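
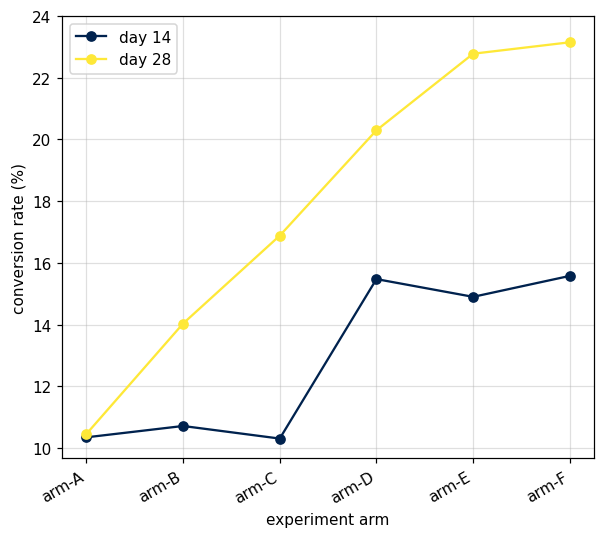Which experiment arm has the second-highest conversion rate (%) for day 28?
arm-E

Top 3 for day 28: arm-F ≈ 24, arm-E ≈ 22, arm-D ≈ 20.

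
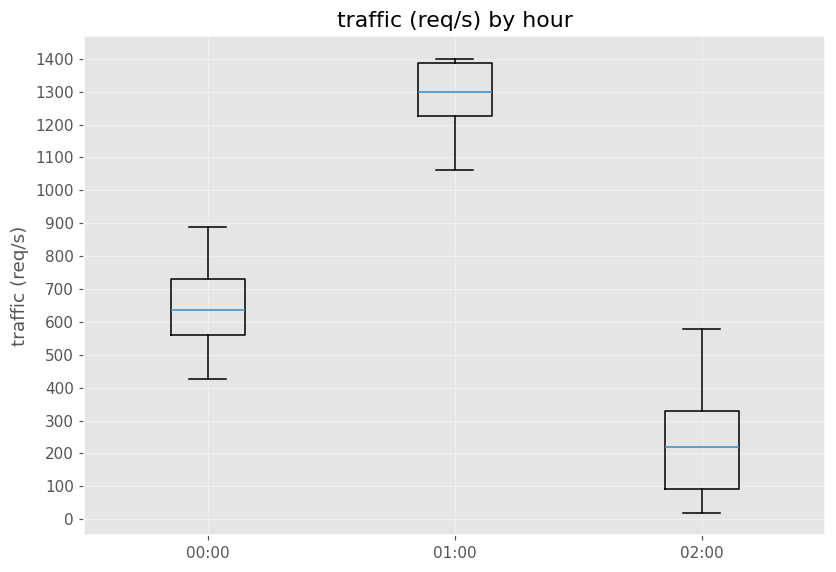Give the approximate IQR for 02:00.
≈ 200

Q3 ≈ 300, Q1 ≈ 100; IQR ≈ 200.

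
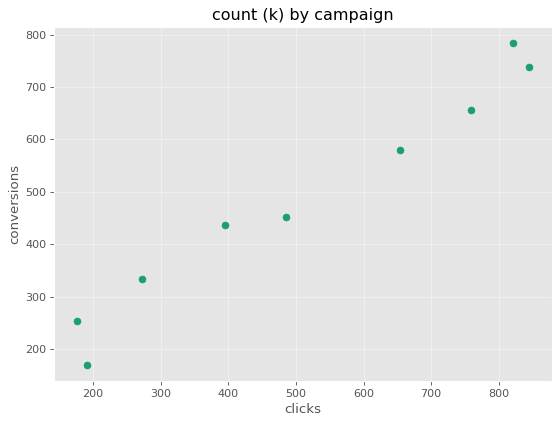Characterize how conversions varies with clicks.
positive, strong

Points are positively correlated; strong (|r| ≈ 1.0).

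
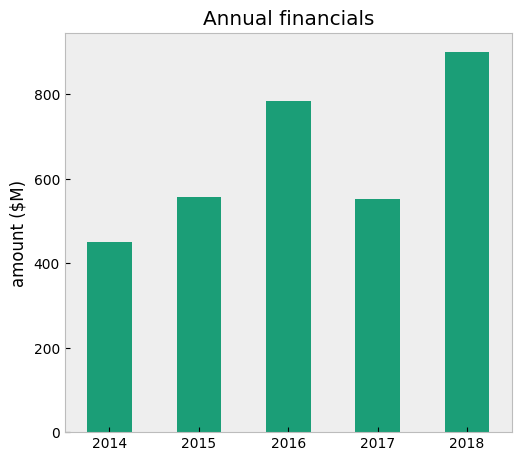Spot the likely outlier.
2018 ≈ 900; the rest sit between ≈ 500 and ≈ 800.

2018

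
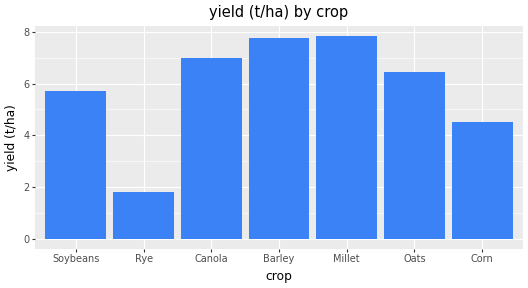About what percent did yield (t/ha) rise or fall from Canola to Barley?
Canola ≈ 7, Barley ≈ 8; (8 − 7) / 7 ≈ +14.3%.

≈ +14.3%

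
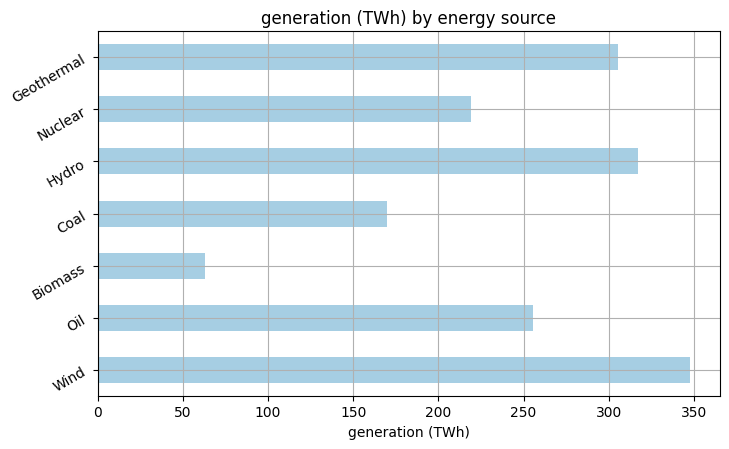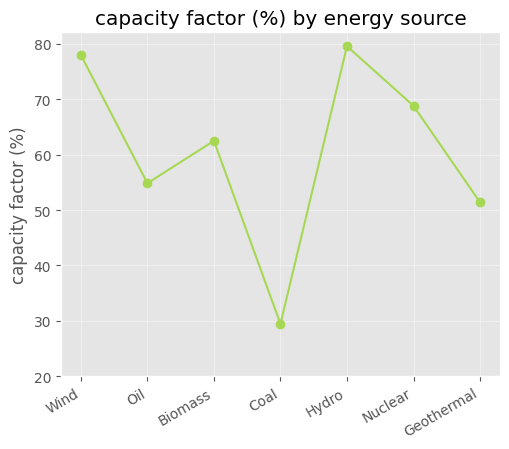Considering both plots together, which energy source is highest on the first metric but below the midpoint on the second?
Geothermal

Chart 2 median capacity factor (%) ≈ 60; below-median energy sources: Oil, Coal, Geothermal. Among those, Geothermal has the highest generation (TWh) (≈ 300).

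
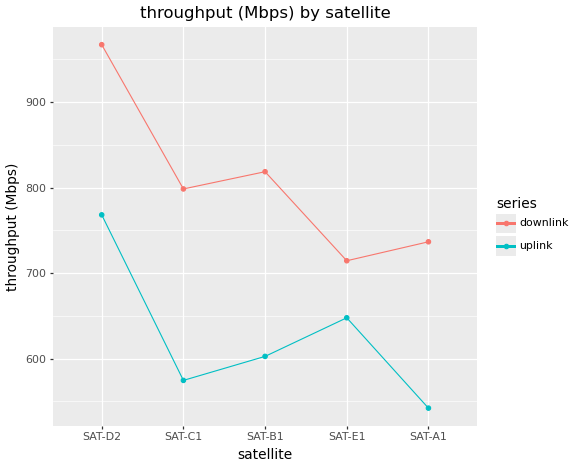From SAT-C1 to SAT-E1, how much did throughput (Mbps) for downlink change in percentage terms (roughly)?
≈ -12.5%

SAT-C1 ≈ 800, SAT-E1 ≈ 700; (700 − 800) / 800 ≈ -12.5%.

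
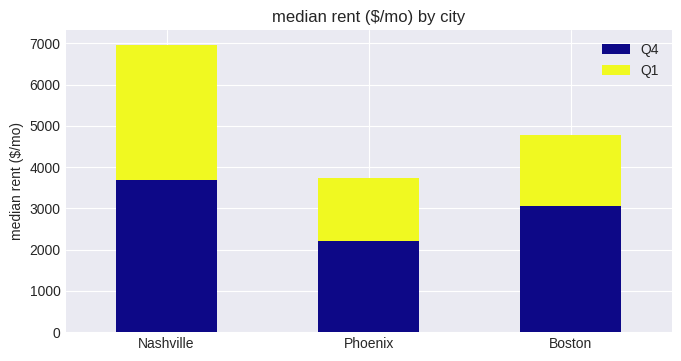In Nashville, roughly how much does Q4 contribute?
Q4 top ≈ 4000, bottom ≈ 0; segment ≈ 4000.

≈ 4000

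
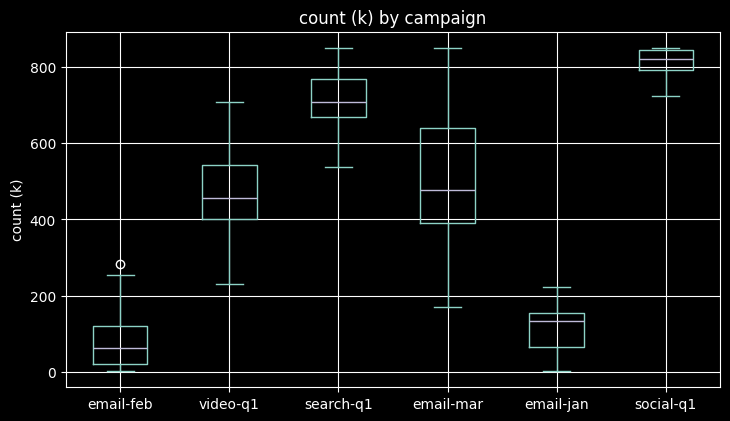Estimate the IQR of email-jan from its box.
≈ 100

Q3 ≈ 200, Q1 ≈ 100; IQR ≈ 100.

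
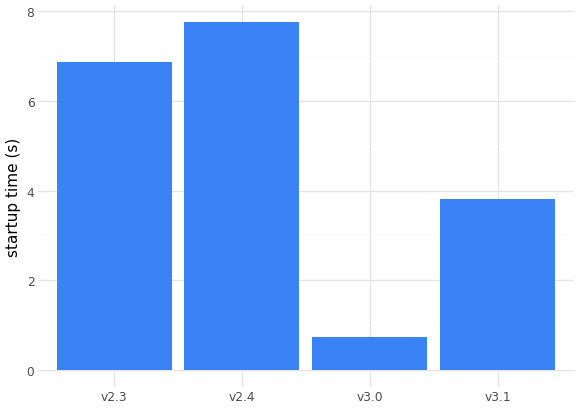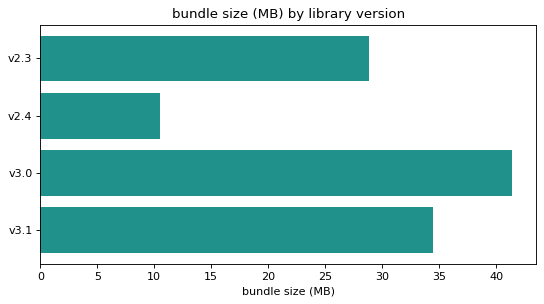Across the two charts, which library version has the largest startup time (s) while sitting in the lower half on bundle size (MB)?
v2.4

Chart 2 median bundle size (MB) ≈ 30; below-median library versions: v2.3, v2.4. Among those, v2.4 has the highest startup time (s) (≈ 8).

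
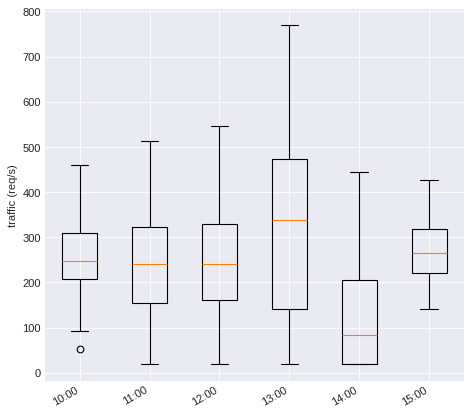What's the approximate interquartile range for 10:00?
≈ 100

Q3 ≈ 300, Q1 ≈ 200; IQR ≈ 100.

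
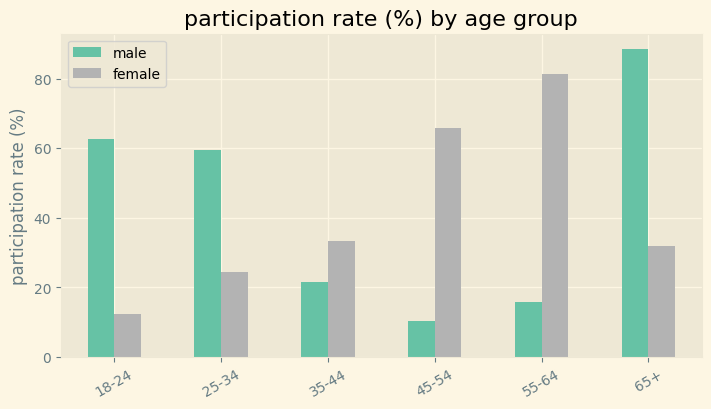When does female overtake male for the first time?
35-44

25-34: female ≈ 20 vs male ≈ 60 (not yet); 35-44: female ≈ 30 vs male ≈ 20 (first crossover).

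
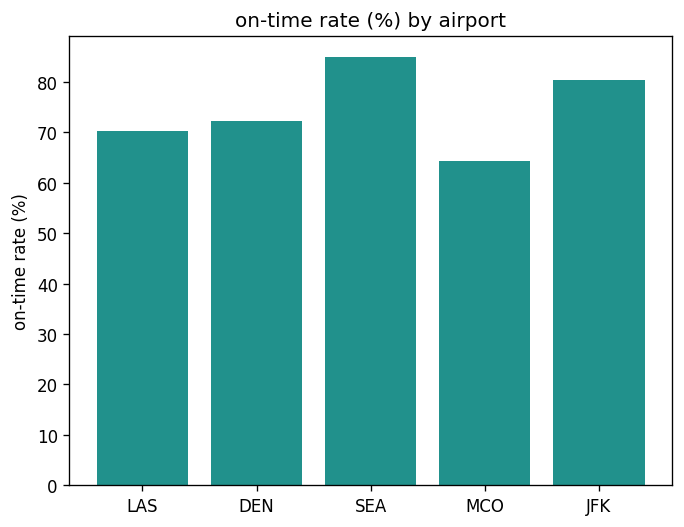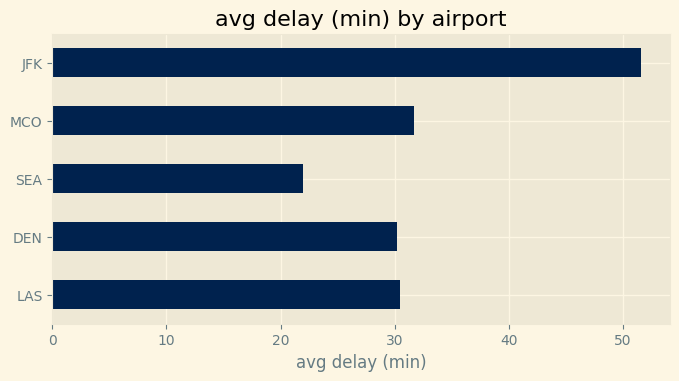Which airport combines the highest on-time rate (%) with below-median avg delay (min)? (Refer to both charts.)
Chart 2 median avg delay (min) ≈ 30; below-median airports: DEN, SEA. Among those, SEA has the highest on-time rate (%) (≈ 80).

SEA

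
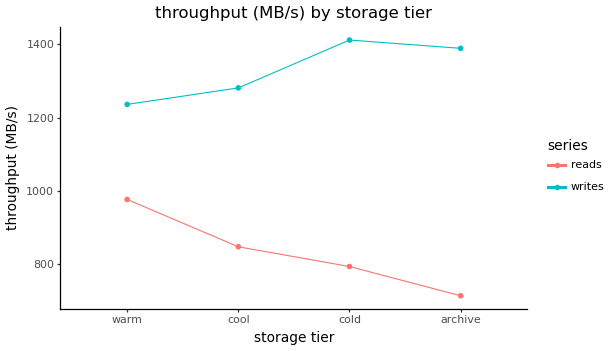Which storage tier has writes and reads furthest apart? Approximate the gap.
archive: writes ≈ 1400, reads ≈ 700 → gap ≈ 700. Next-largest (cold) is only ≈ 600.

archive, ≈ 700 MB/s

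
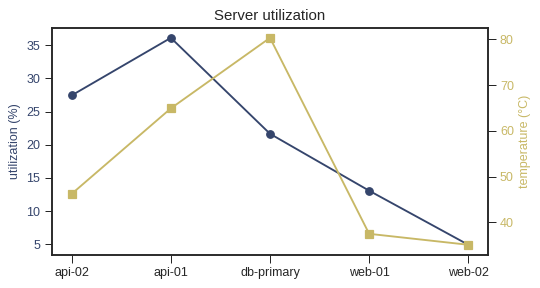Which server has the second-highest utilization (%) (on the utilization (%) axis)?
Top 3 (on the utilization (%) axis): api-01 ≈ 35, api-02 ≈ 25, db-primary ≈ 20.

api-02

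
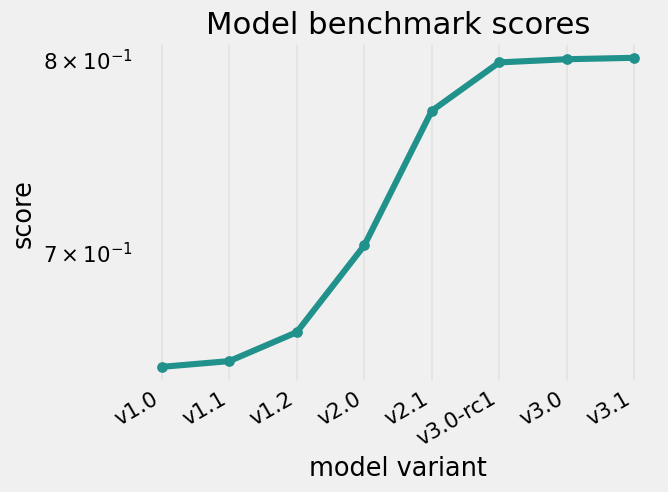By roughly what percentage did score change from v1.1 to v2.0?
v1.1 ≈ 0.64, v2.0 ≈ 0.70; (0.70 − 0.64) / 0.64 ≈ +9.4%.

≈ +9.4%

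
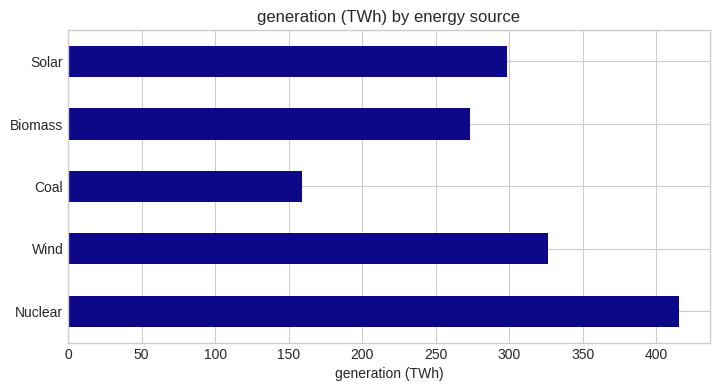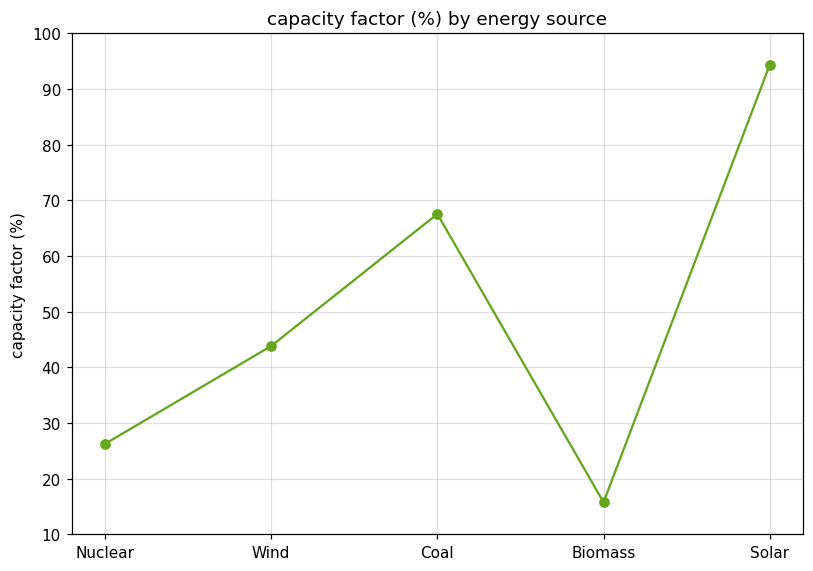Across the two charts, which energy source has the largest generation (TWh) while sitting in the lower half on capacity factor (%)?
Nuclear

Chart 2 median capacity factor (%) ≈ 40; below-median energy sources: Nuclear, Biomass. Among those, Nuclear has the highest generation (TWh) (≈ 400).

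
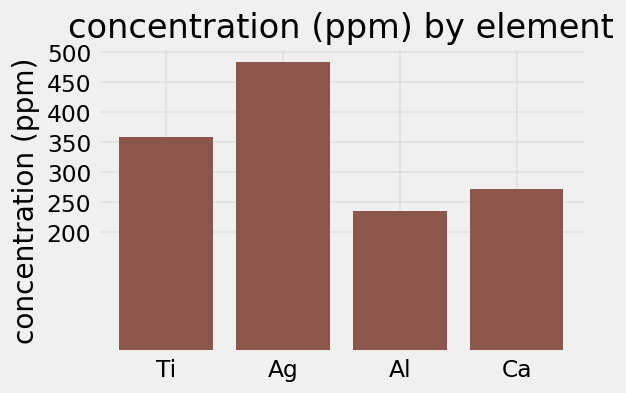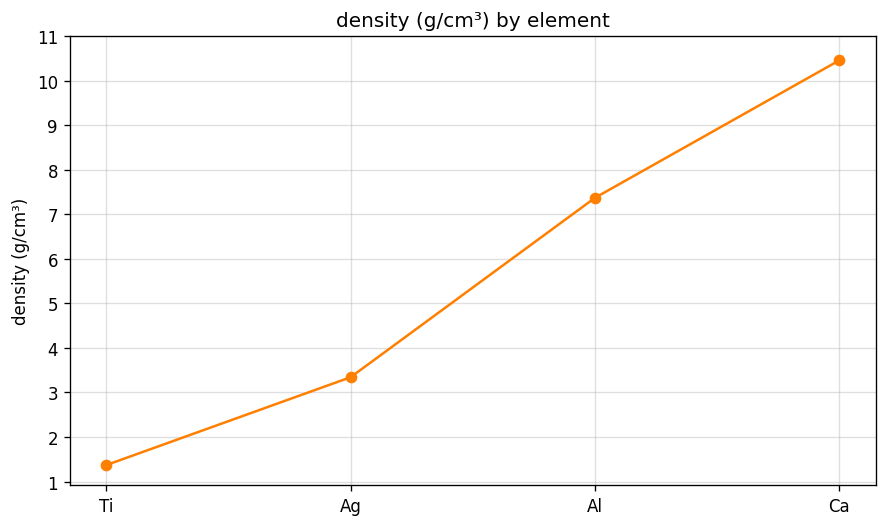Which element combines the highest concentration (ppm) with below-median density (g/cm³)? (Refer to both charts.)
Ag

Chart 2 median density (g/cm³) ≈ 5; below-median elements: Ti, Ag. Among those, Ag has the highest concentration (ppm) (≈ 500).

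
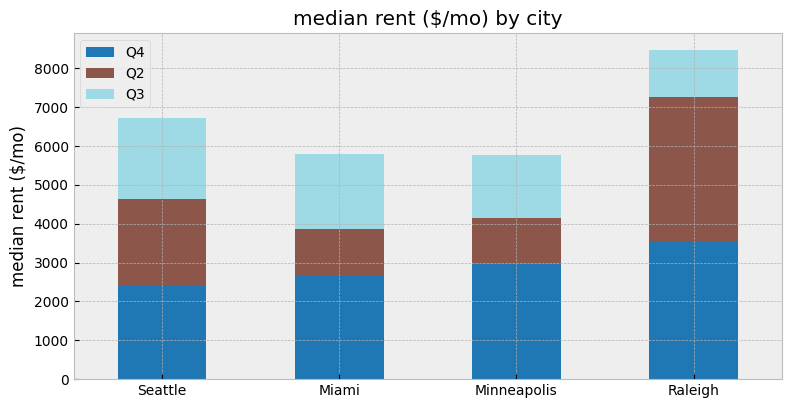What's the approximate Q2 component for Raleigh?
Q2 top ≈ 7000, bottom ≈ 4000; segment ≈ 3000.

≈ 3000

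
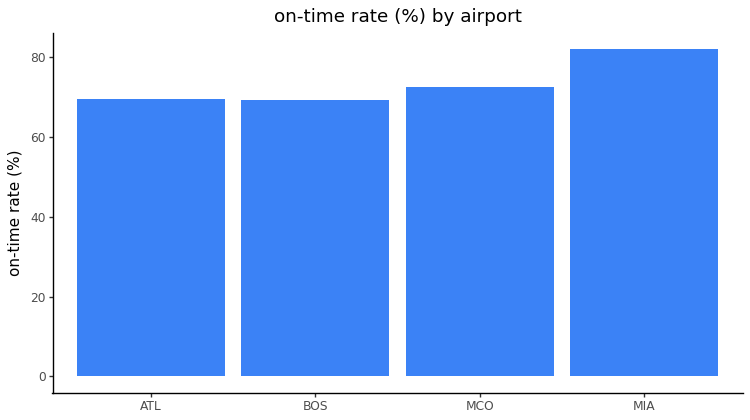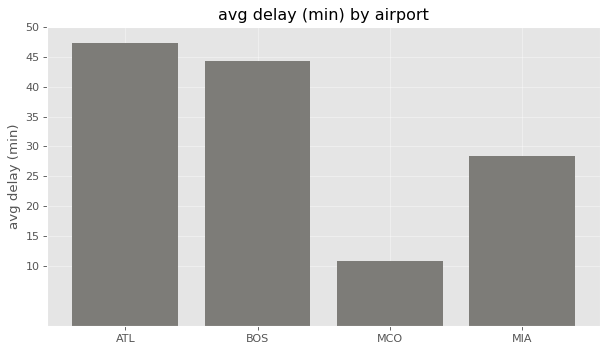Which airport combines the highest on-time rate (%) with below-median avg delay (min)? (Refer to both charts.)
MIA

Chart 2 median avg delay (min) ≈ 35; below-median airports: MCO, MIA. Among those, MIA has the highest on-time rate (%) (≈ 80).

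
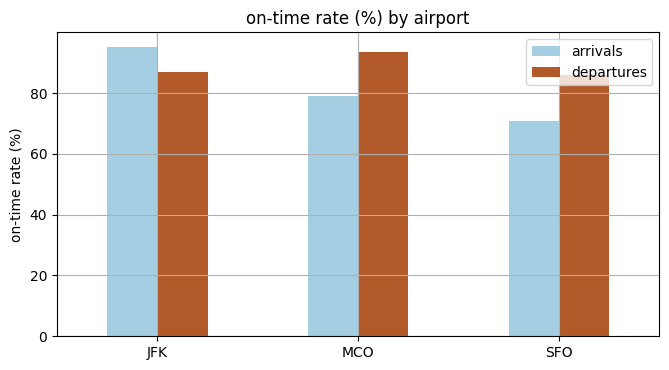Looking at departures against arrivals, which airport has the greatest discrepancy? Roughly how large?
SFO, ≈ 20 %

SFO: departures ≈ 90, arrivals ≈ 70 → gap ≈ 20. Next-largest (MCO) is only ≈ 10.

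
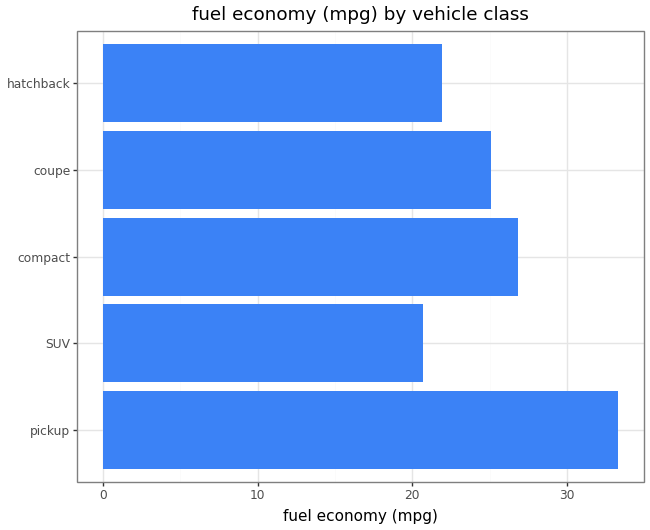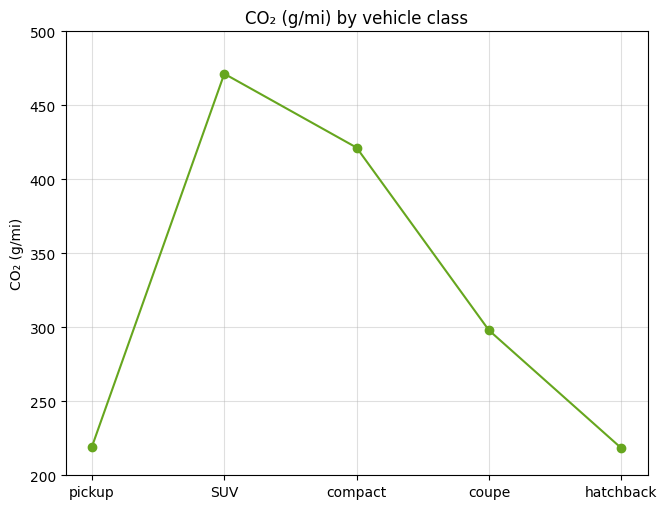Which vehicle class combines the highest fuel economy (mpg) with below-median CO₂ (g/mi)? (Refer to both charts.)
Chart 2 median CO₂ (g/mi) ≈ 300; below-median vehicle classes: pickup, hatchback. Among those, pickup has the highest fuel economy (mpg) (≈ 35).

pickup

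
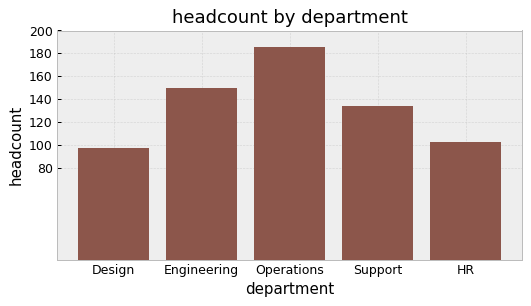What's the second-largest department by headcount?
Engineering

Top 3: Operations ≈ 180, Engineering ≈ 160, Support ≈ 140.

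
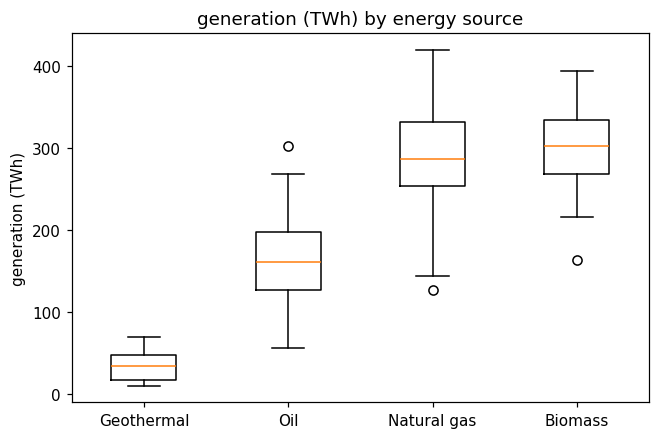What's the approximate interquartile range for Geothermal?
≈ 25

Q3 ≈ 50, Q1 ≈ 25; IQR ≈ 25.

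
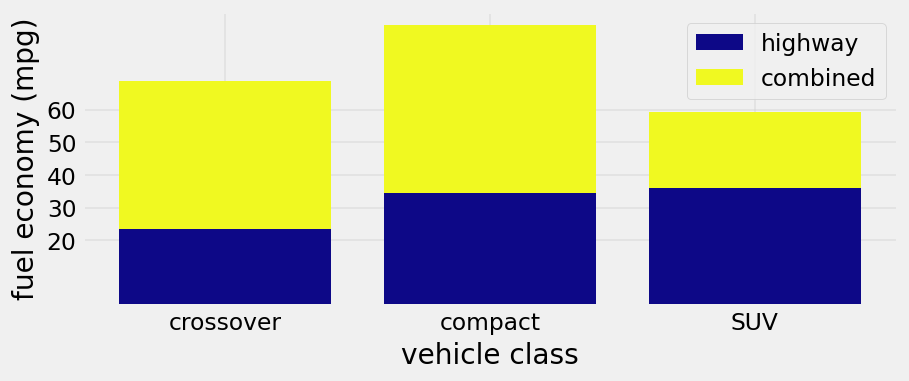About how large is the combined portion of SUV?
≈ 20

combined top ≈ 60, bottom ≈ 40; segment ≈ 20.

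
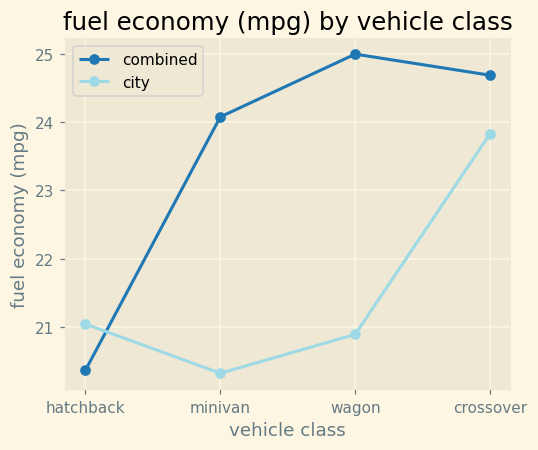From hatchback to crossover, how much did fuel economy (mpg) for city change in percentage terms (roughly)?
≈ +14.3%

hatchback ≈ 21.0, crossover ≈ 24.0; (24.0 − 21.0) / 21.0 ≈ +14.3%.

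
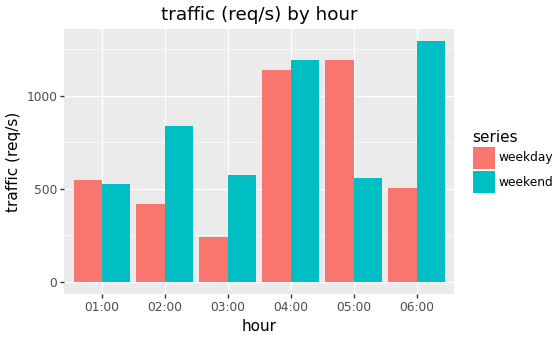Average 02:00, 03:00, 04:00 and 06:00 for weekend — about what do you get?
(800 + 600 + 1200 + 1200) / 4 ≈ 950.

≈ 950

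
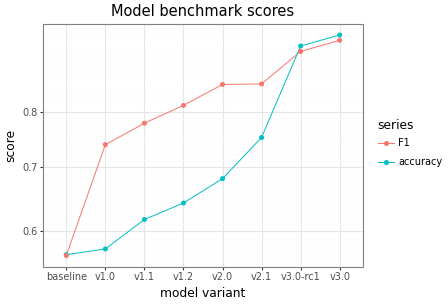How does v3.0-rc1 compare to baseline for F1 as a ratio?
v3.0-rc1 ≈ 0.95, baseline ≈ 0.55; 0.95/0.55 ≈ 1.73.

≈ 1.73×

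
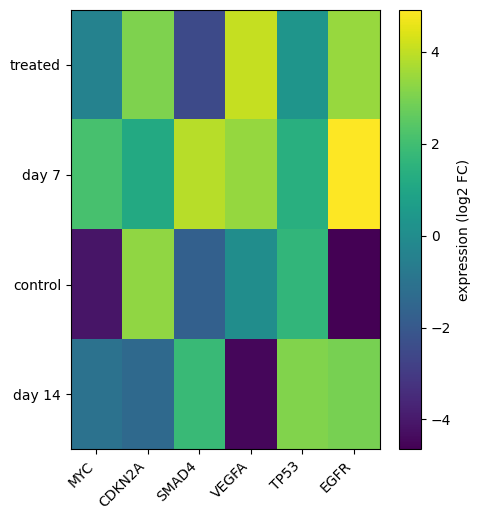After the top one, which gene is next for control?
Top 3 for control: CDKN2A ≈ 3, TP53 ≈ 2, VEGFA ≈ 0.

TP53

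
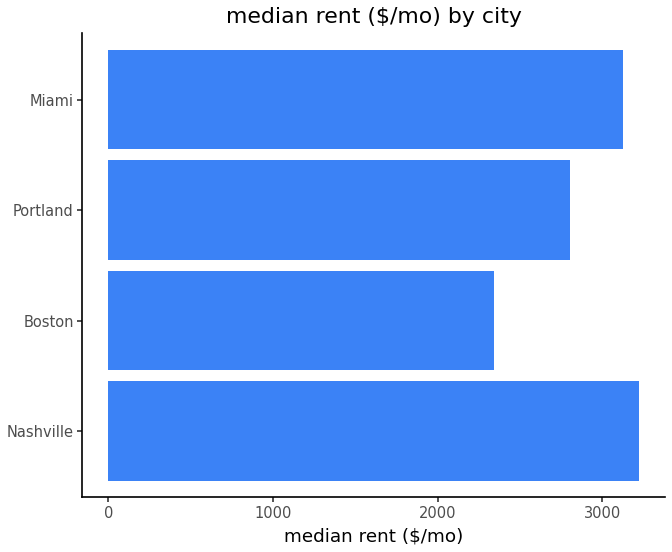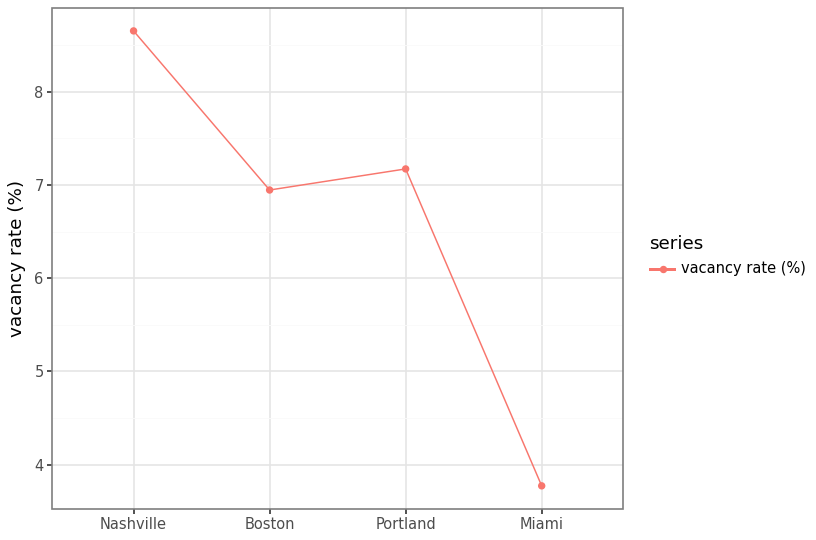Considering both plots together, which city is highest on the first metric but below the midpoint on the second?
Chart 2 median vacancy rate (%) ≈ 7; below-median cities: Boston, Miami. Among those, Miami has the highest median rent ($/mo) (≈ 3000).

Miami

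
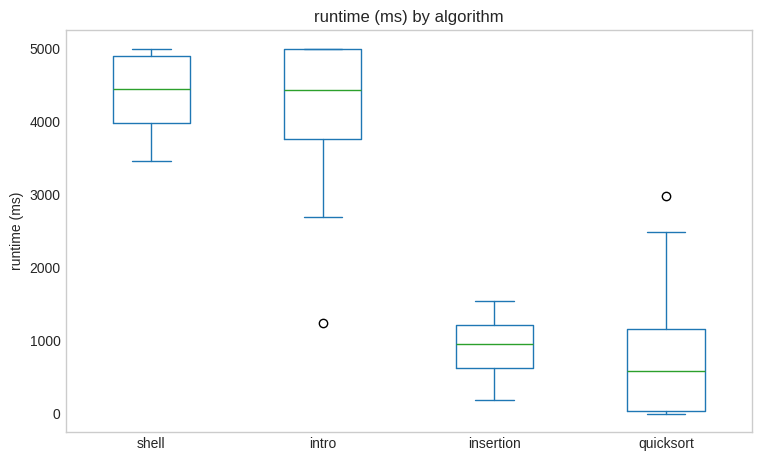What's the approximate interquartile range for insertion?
Q3 ≈ 1000, Q1 ≈ 500; IQR ≈ 500.

≈ 500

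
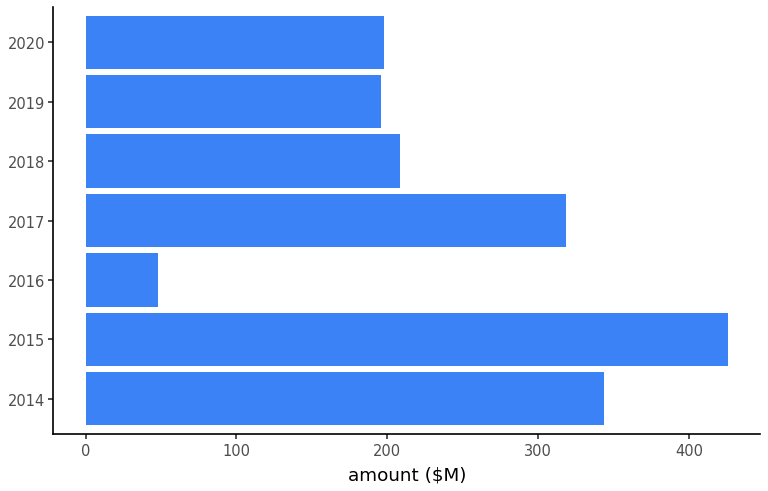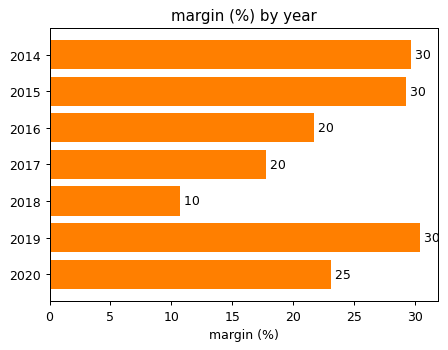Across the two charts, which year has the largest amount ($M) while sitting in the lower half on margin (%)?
Chart 2 median margin (%) ≈ 25; below-median years: 2016, 2017, 2018. Among those, 2017 has the highest amount ($M) (≈ 300).

2017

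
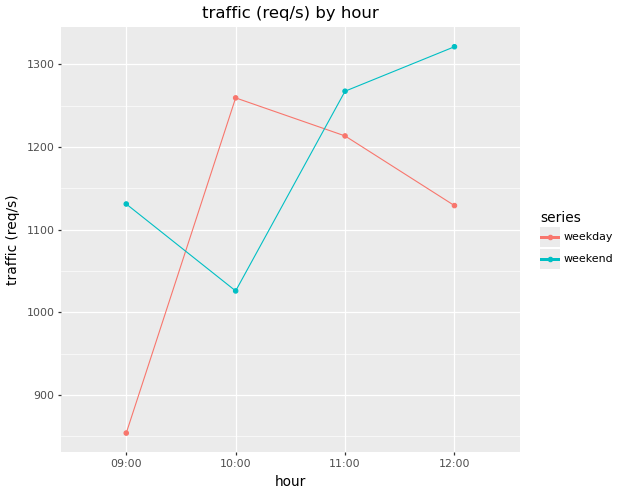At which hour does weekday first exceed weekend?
09:00: weekday ≈ 850 vs weekend ≈ 1150 (not yet); 10:00: weekday ≈ 1250 vs weekend ≈ 1050 (first crossover).

10:00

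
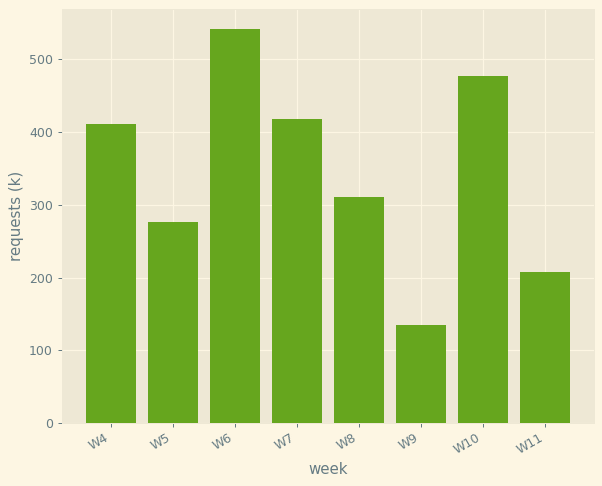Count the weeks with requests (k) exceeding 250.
6

Above 250: W4, W5, W6, W7, W8, W10.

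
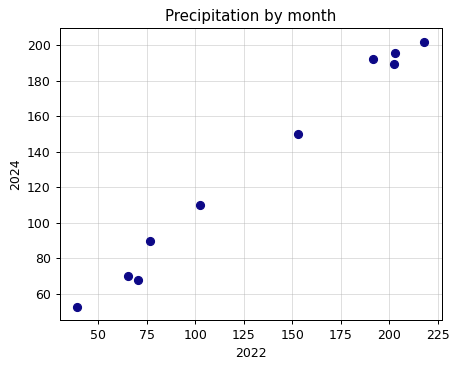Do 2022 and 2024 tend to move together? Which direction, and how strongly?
positive, strong

Points are positively correlated; strong (|r| ≈ 1.0).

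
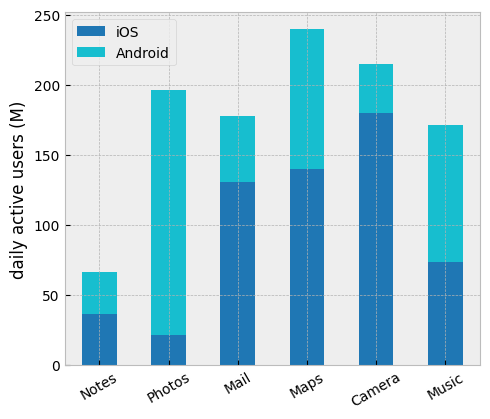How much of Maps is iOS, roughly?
≈ 140

iOS top ≈ 140, bottom ≈ 0; segment ≈ 140.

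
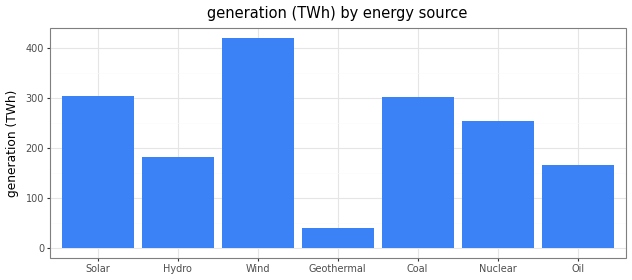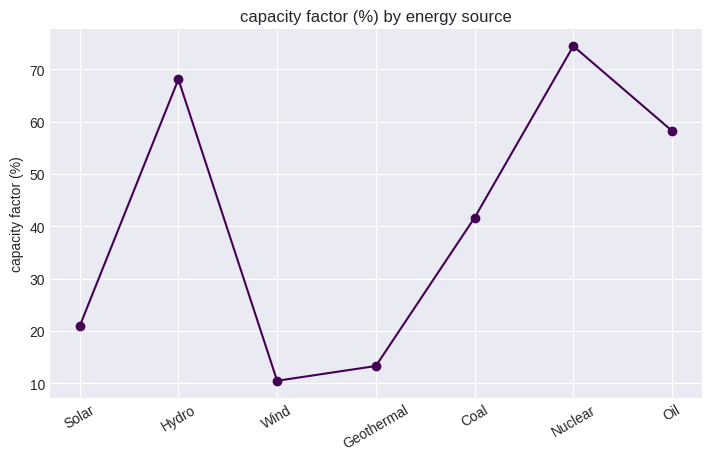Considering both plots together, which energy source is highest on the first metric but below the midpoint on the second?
Chart 2 median capacity factor (%) ≈ 40; below-median energy sources: Solar, Wind, Geothermal. Among those, Wind has the highest generation (TWh) (≈ 400).

Wind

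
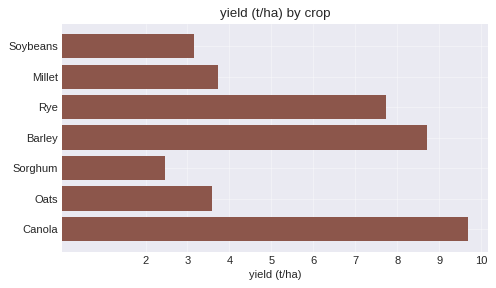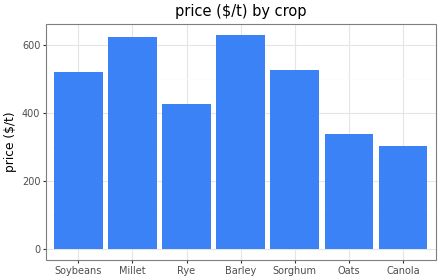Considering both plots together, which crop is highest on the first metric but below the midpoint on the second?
Canola

Chart 2 median price ($/t) ≈ 500; below-median crops: Rye, Oats, Canola. Among those, Canola has the highest yield (t/ha) (≈ 10).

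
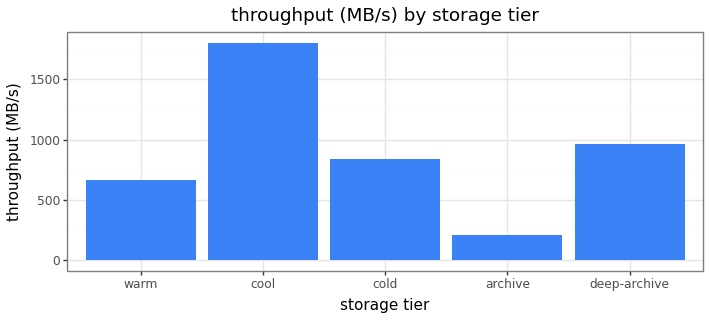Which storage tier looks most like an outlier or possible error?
cool ≈ 1800; the rest sit between ≈ 200 and ≈ 1000.

cool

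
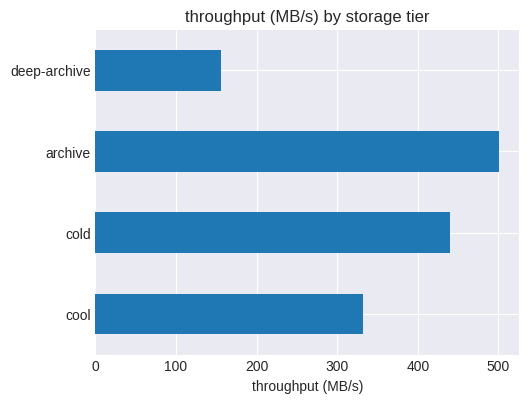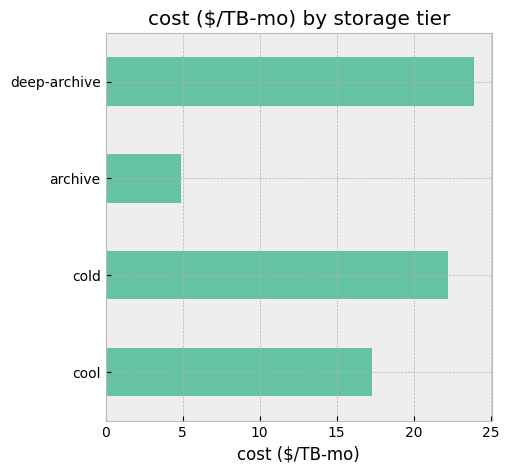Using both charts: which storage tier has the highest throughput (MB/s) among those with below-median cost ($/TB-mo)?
archive

Chart 2 median cost ($/TB-mo) ≈ 20; below-median storage tiers: cool, archive. Among those, archive has the highest throughput (MB/s) (≈ 500).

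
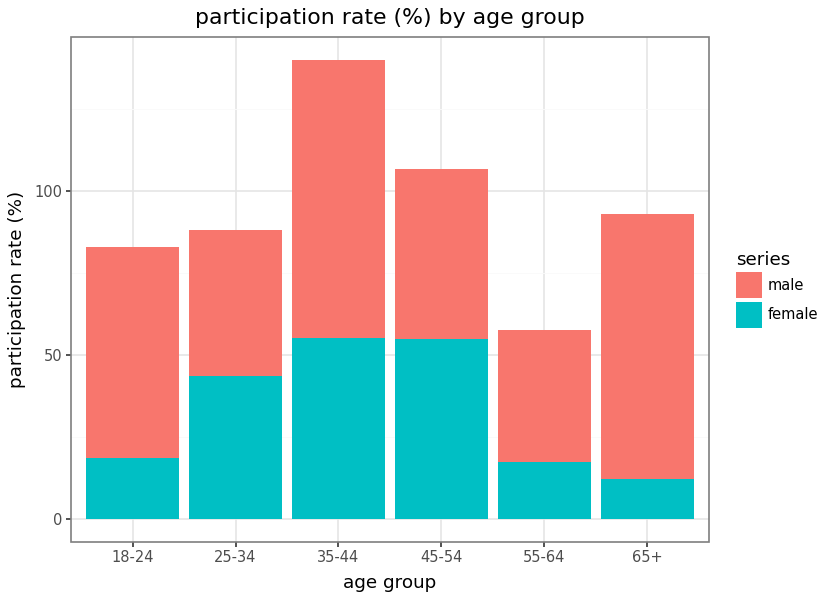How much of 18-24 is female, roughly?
≈ 20

female top ≈ 20, bottom ≈ 0; segment ≈ 20.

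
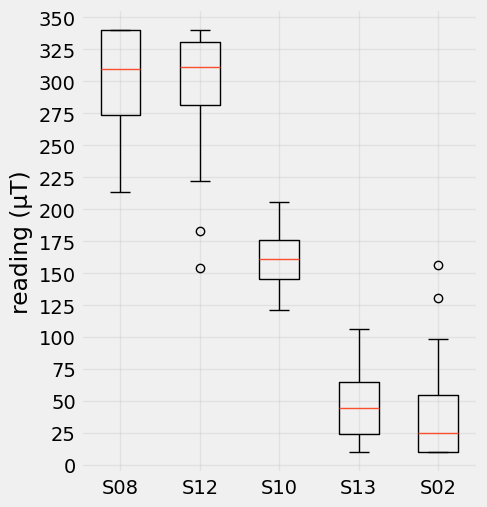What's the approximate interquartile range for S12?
≈ 50

Q3 ≈ 325, Q1 ≈ 275; IQR ≈ 50.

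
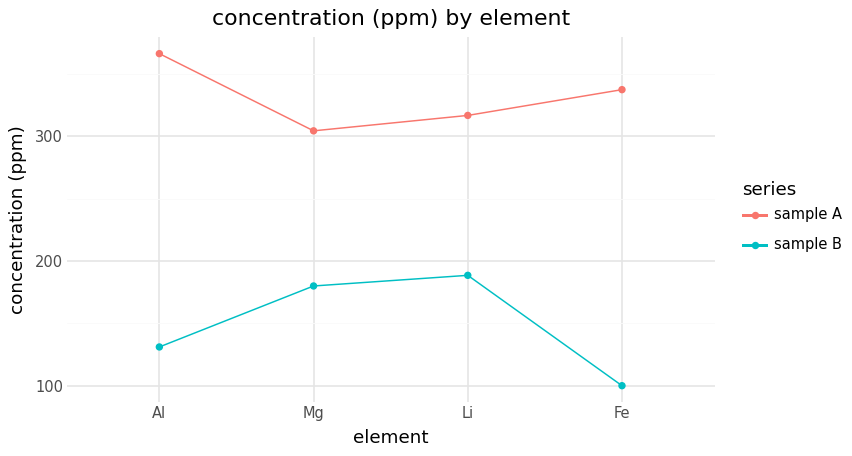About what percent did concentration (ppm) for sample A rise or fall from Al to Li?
≈ -13.3%

Al ≈ 375, Li ≈ 325; (325 − 375) / 375 ≈ -13.3%.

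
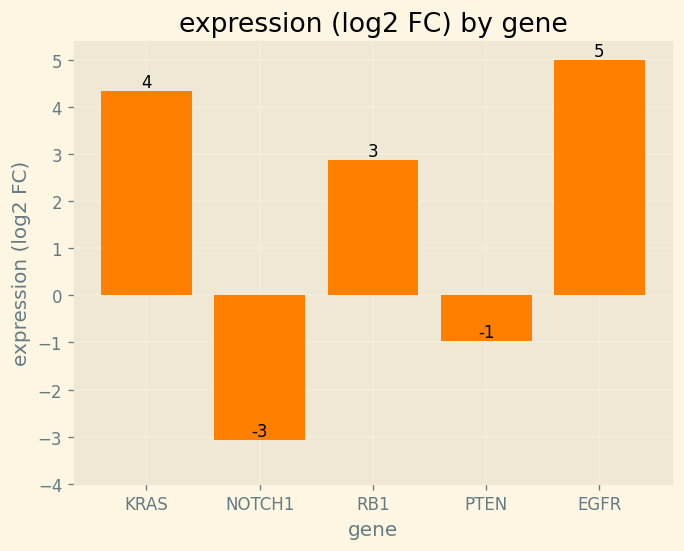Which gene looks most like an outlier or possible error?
NOTCH1

NOTCH1 ≈ -3; the rest sit between ≈ -1 and ≈ 5.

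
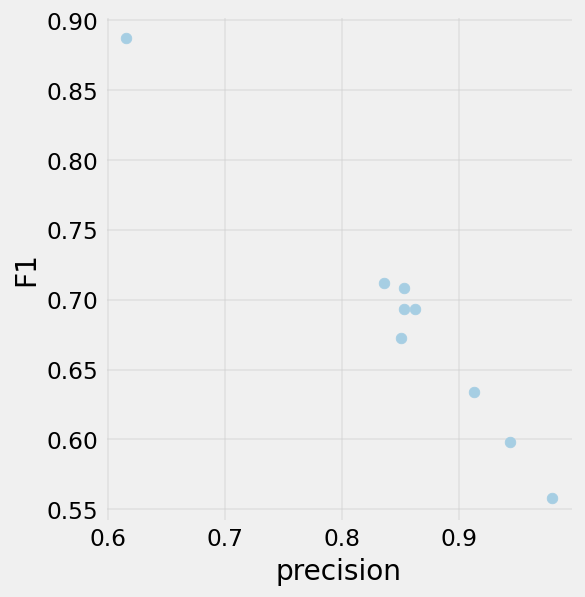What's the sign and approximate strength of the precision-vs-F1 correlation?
Points are negatively correlated; strong (|r| ≈ 1.0).

negative, strong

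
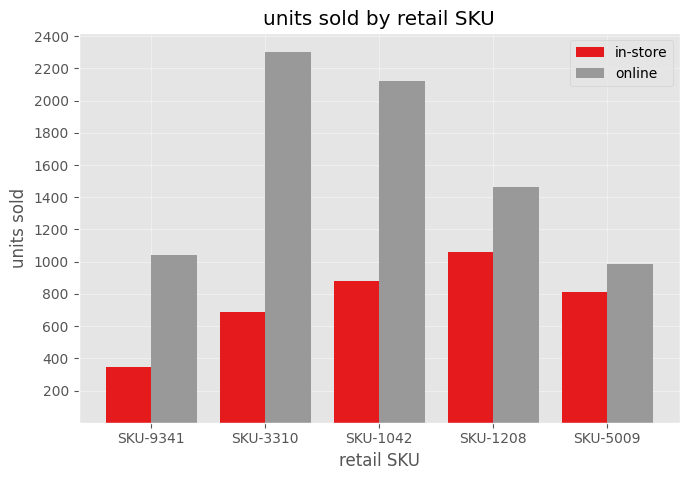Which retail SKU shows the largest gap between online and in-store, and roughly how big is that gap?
SKU-3310: online ≈ 2400, in-store ≈ 600 → gap ≈ 1800. Next-largest (SKU-1042) is only ≈ 1400.

SKU-3310, ≈ 1800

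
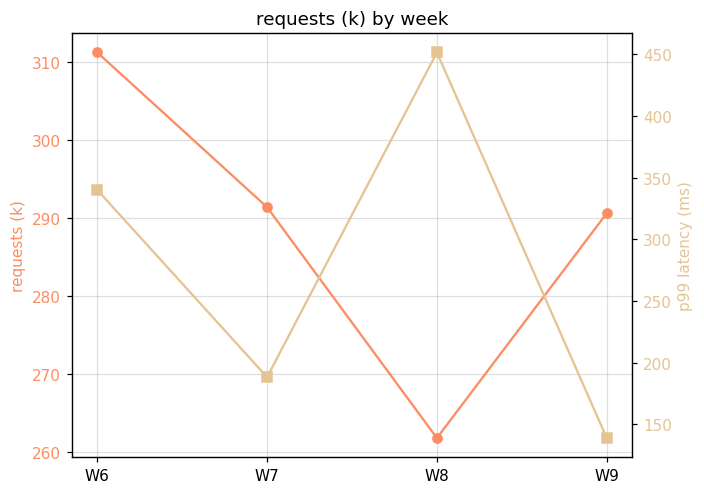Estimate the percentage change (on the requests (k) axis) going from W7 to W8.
W7 ≈ 290, W8 ≈ 260; (260 − 290) / 290 ≈ -10.3%.

≈ -10.3%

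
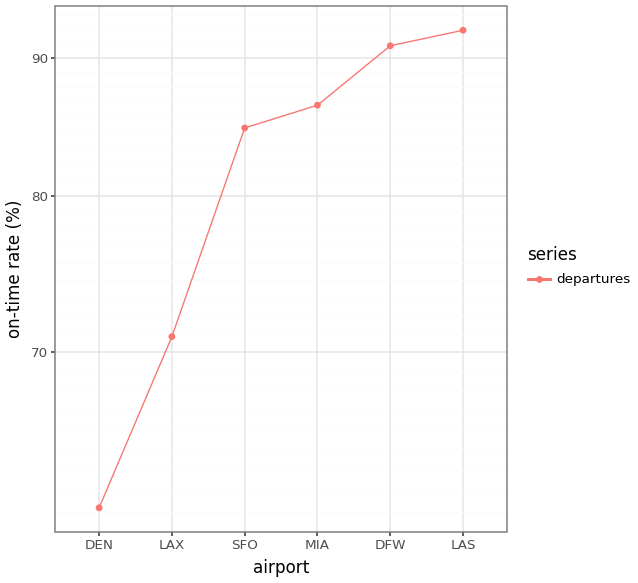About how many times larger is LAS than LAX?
≈ 1.29×

LAS ≈ 90, LAX ≈ 70; 90/70 ≈ 1.29.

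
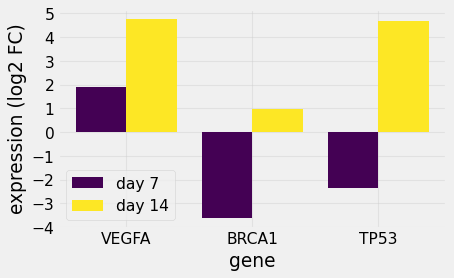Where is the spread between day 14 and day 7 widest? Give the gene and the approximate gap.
TP53, ≈ 7 log2 FC

TP53: day 14 ≈ 5, day 7 ≈ -2 → gap ≈ 7. Next-largest (BRCA1) is only ≈ 5.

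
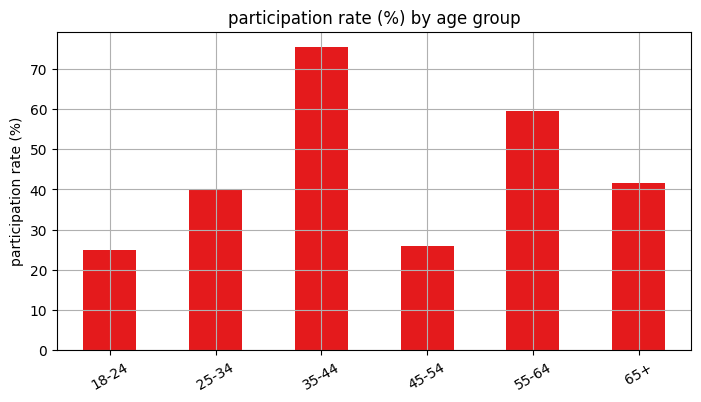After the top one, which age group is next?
Top 3: 35-44 ≈ 80, 55-64 ≈ 60, 65+ ≈ 40.

55-64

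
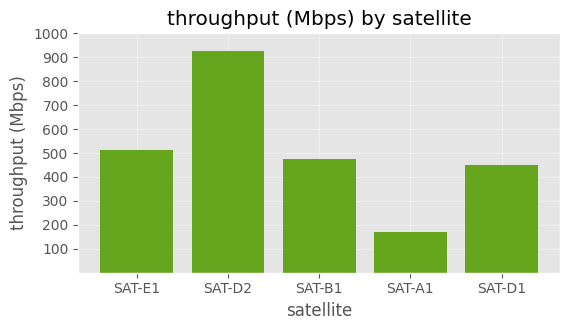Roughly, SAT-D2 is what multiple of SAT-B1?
≈ 1.8×

SAT-D2 ≈ 900, SAT-B1 ≈ 500; 900/500 ≈ 1.8.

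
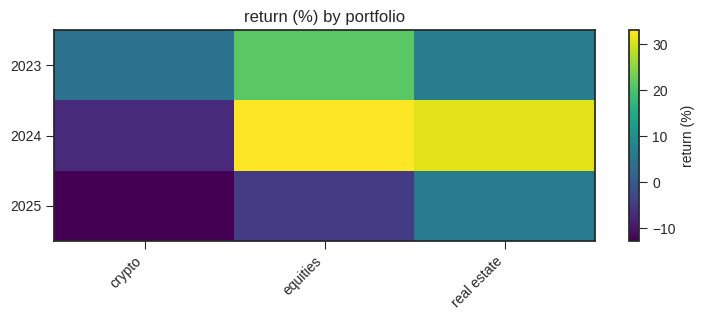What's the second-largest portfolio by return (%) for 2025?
equities

Top 3 for 2025: real estate ≈ 5, equities ≈ -5, crypto ≈ -15.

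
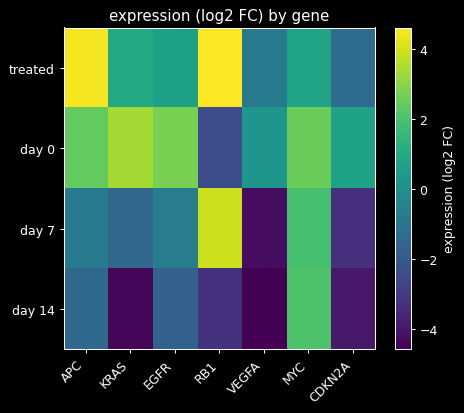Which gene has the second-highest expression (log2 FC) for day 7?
Top 3 for day 7: RB1 ≈ 4, MYC ≈ 2, EGFR ≈ -1.

MYC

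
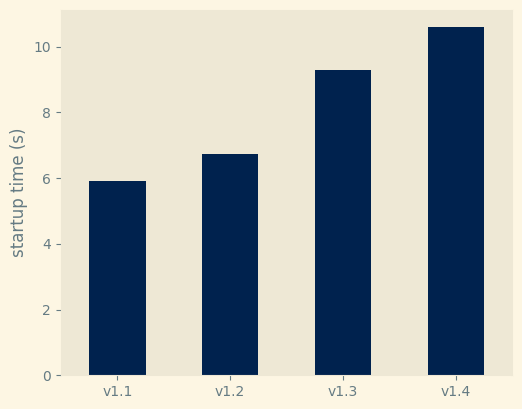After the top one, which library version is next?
v1.3

Top 3: v1.4 ≈ 11, v1.3 ≈ 9, v1.2 ≈ 7.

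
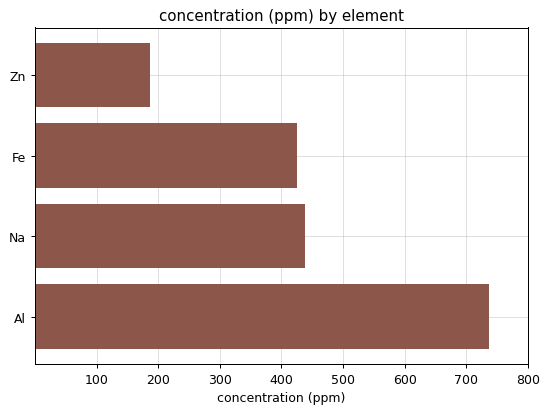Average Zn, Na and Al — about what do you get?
(200 + 400 + 700) / 3 ≈ 433.

≈ 433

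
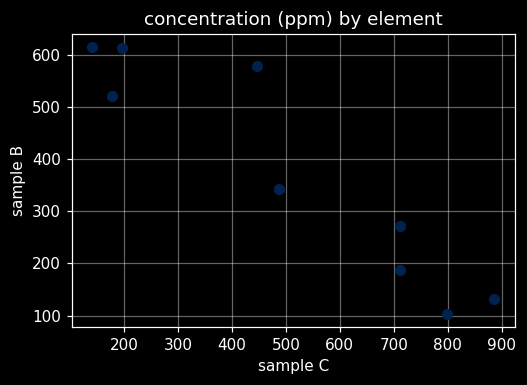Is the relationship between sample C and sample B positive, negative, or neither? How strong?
negative, strong

Points are negatively correlated; strong (|r| ≈ 0.9).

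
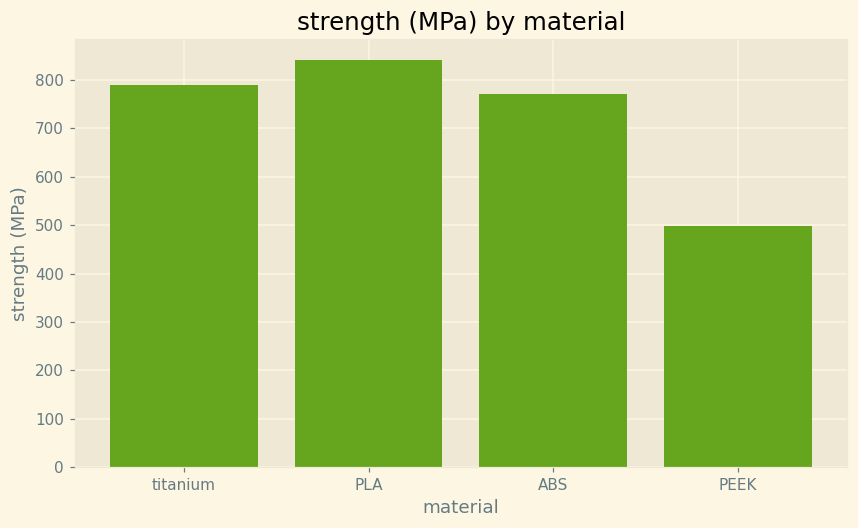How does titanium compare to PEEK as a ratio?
titanium ≈ 800, PEEK ≈ 500; 800/500 ≈ 1.6.

≈ 1.6×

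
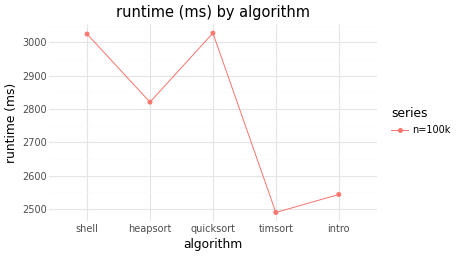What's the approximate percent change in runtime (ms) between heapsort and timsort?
heapsort ≈ 2800, timsort ≈ 2500; (2500 − 2800) / 2800 ≈ -10.7%.

≈ -10.7%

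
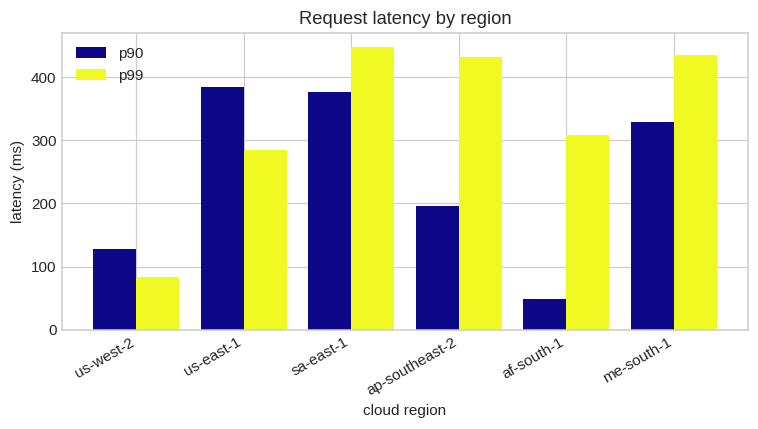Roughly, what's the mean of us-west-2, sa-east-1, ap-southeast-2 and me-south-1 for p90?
≈ 275

(150 + 400 + 200 + 350) / 4 ≈ 275.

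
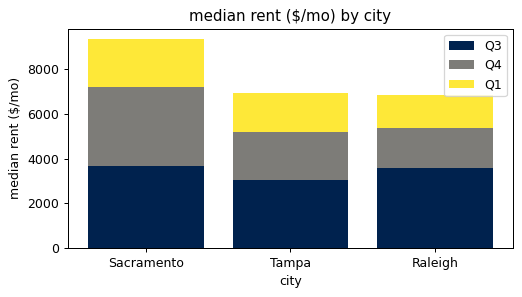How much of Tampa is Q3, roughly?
≈ 3000

Q3 top ≈ 3000, bottom ≈ 0; segment ≈ 3000.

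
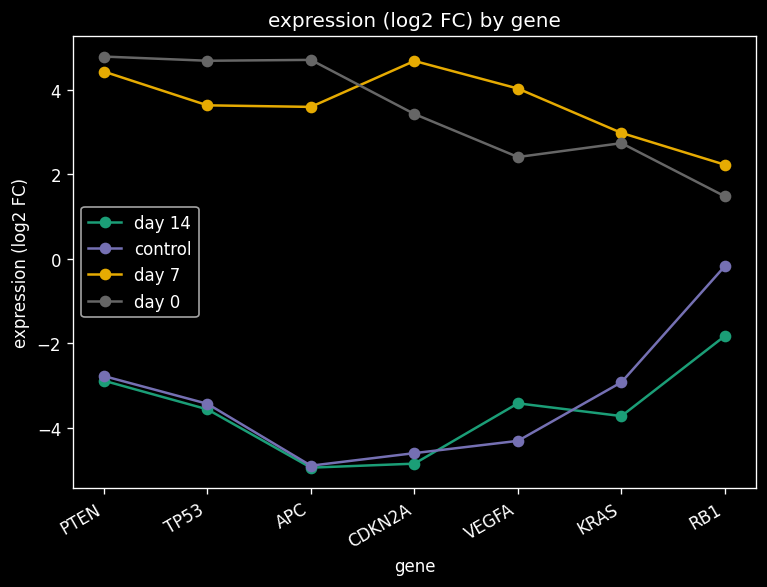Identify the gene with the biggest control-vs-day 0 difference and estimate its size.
APC, ≈ 10 log2 FC

APC: control ≈ -5, day 0 ≈ 5 → gap ≈ 10. Next-largest (TP53) is only ≈ 8.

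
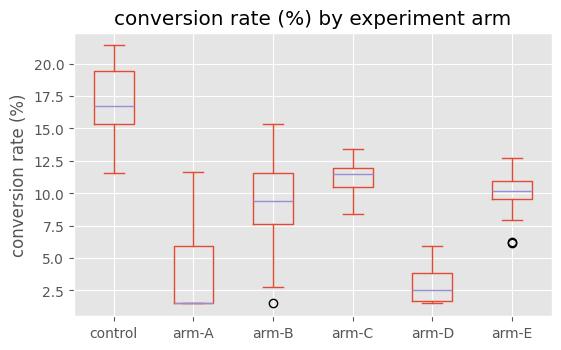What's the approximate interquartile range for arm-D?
Q3 ≈ 4, Q1 ≈ 2; IQR ≈ 2.

≈ 2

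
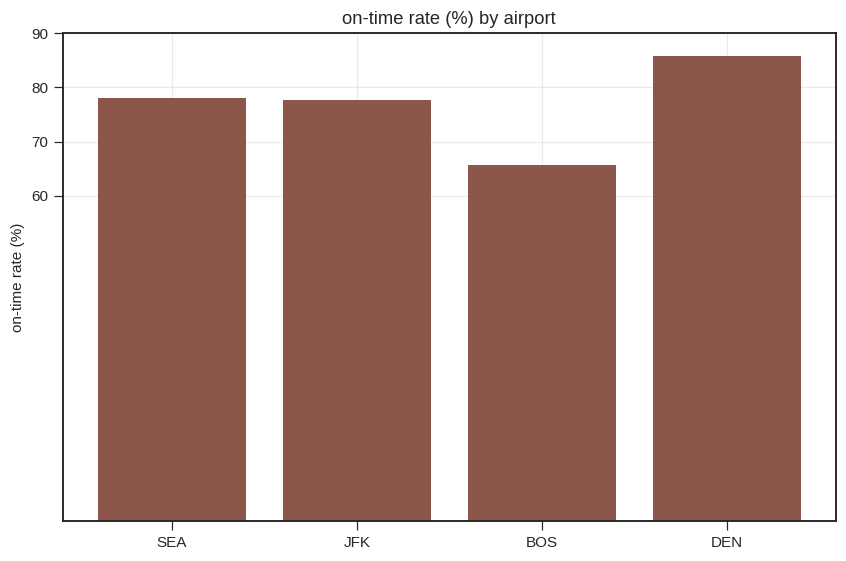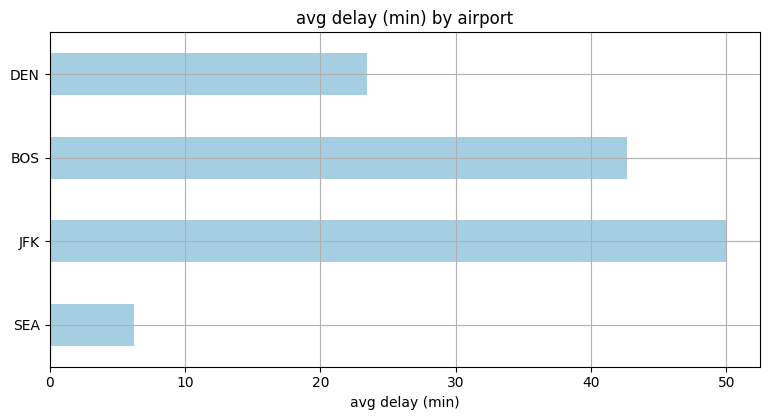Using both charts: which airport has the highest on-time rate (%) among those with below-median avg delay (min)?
Chart 2 median avg delay (min) ≈ 35; below-median airports: SEA, DEN. Among those, DEN has the highest on-time rate (%) (≈ 90).

DEN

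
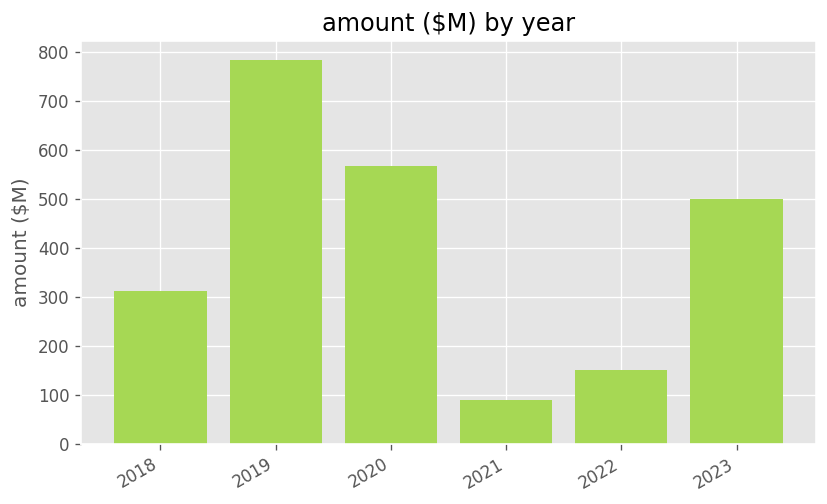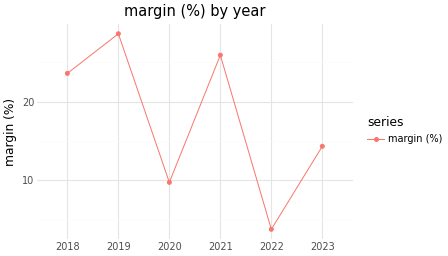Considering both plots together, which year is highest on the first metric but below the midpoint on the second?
2020

Chart 2 median margin (%) ≈ 20; below-median years: 2020, 2022, 2023. Among those, 2020 has the highest amount ($M) (≈ 600).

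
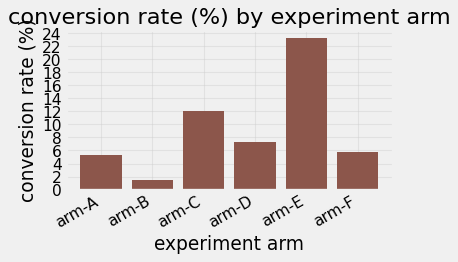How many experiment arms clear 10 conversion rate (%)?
Above 10: arm-C, arm-E.

2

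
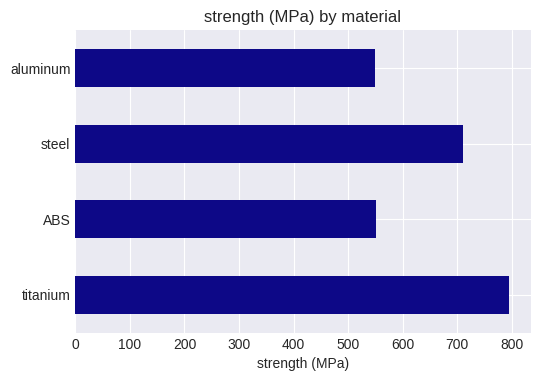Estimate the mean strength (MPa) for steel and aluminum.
≈ 600

(700 + 500) / 2 ≈ 600.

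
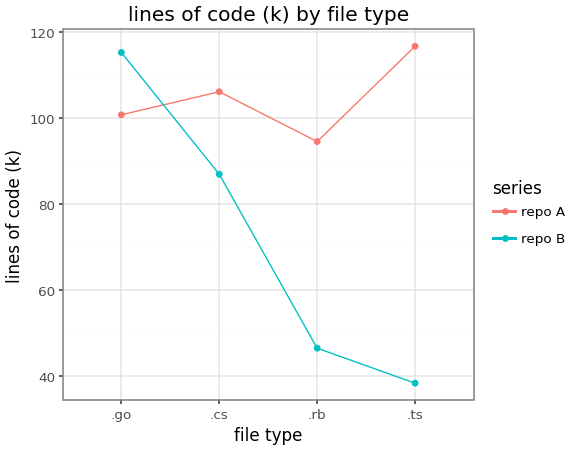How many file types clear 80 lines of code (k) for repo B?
Above 80: .go, .cs.

2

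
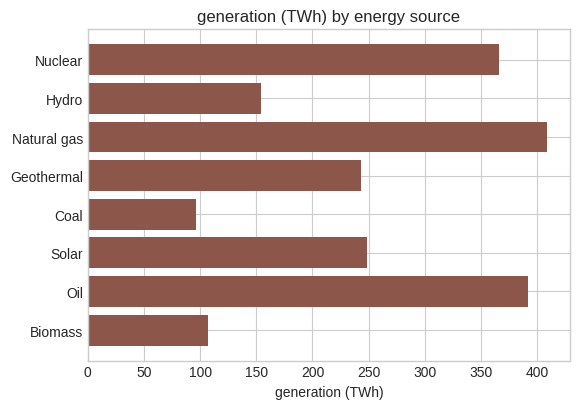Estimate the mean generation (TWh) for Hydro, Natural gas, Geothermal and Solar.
(150 + 400 + 250 + 250) / 4 ≈ 262.

≈ 262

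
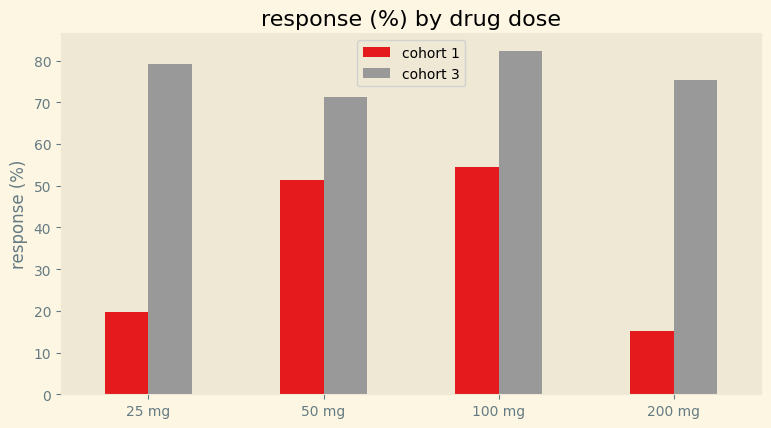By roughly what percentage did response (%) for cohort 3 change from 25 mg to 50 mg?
≈ -12.5%

25 mg ≈ 80, 50 mg ≈ 70; (70 − 80) / 80 ≈ -12.5%.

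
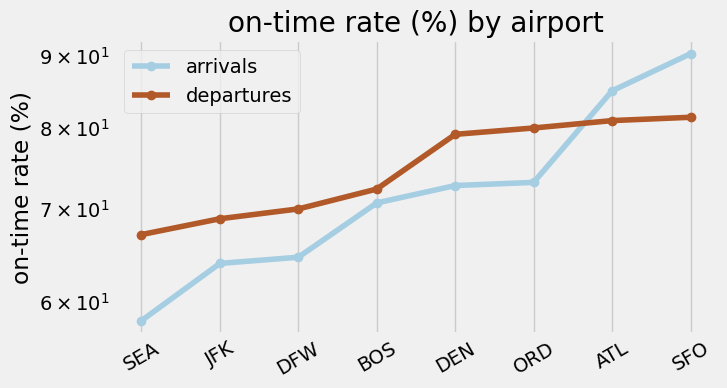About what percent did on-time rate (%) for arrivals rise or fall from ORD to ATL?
ORD ≈ 75, ATL ≈ 85; (85 − 75) / 75 ≈ +13.3%.

≈ +13.3%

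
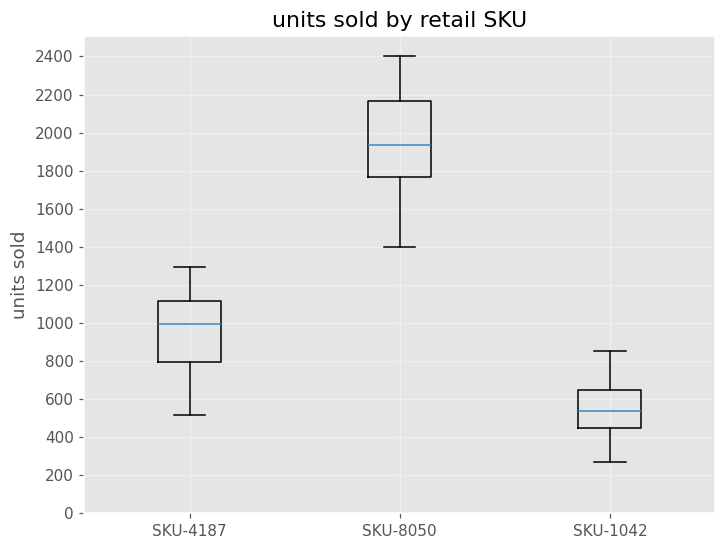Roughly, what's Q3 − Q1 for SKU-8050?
Q3 ≈ 2200, Q1 ≈ 1800; IQR ≈ 400.

≈ 400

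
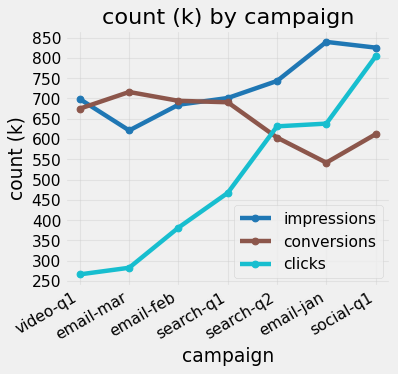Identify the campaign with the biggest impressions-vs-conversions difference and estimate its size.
email-jan, ≈ 300 k

email-jan: impressions ≈ 850, conversions ≈ 550 → gap ≈ 300. Next-largest (social-q1) is only ≈ 250.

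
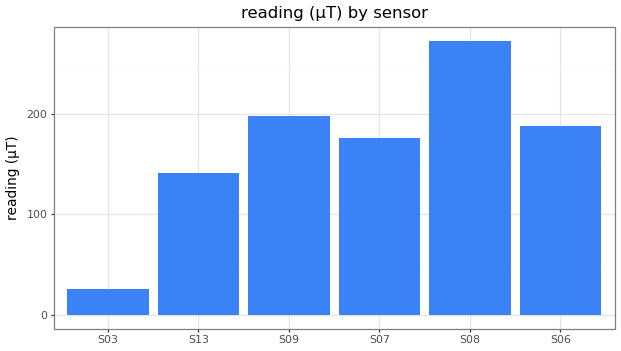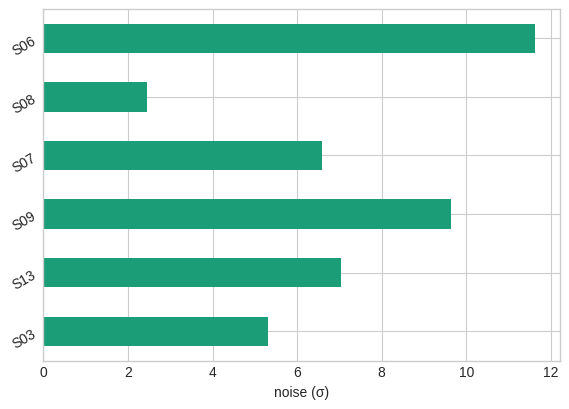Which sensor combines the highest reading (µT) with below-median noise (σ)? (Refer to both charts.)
Chart 2 median noise (σ) ≈ 6; below-median sensors: S03, S07, S08. Among those, S08 has the highest reading (µT) (≈ 275).

S08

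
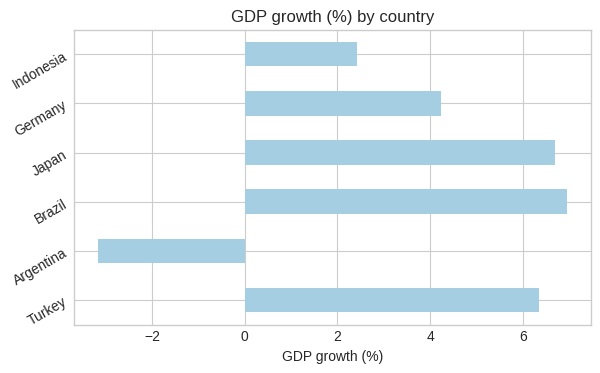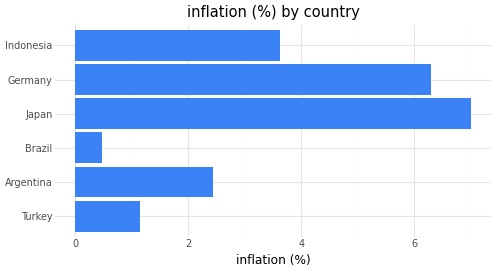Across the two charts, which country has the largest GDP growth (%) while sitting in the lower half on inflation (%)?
Brazil

Chart 2 median inflation (%) ≈ 3; below-median countries: Turkey, Argentina, Brazil. Among those, Brazil has the highest GDP growth (%) (≈ 7).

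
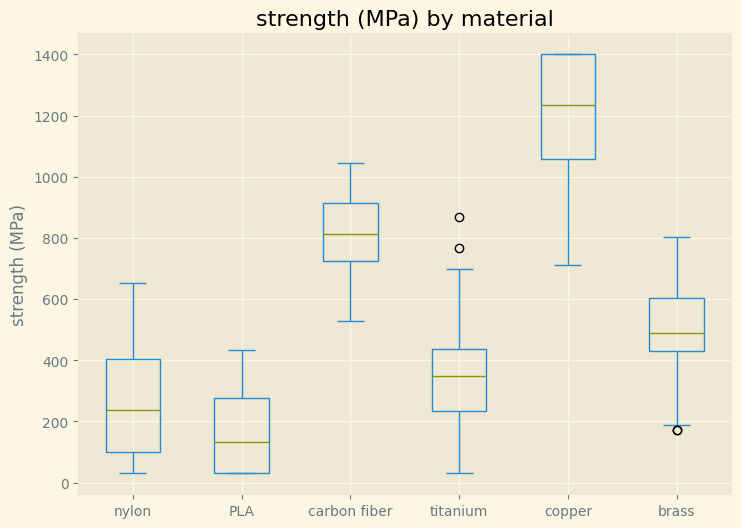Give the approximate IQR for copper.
Q3 ≈ 1400, Q1 ≈ 1100; IQR ≈ 300.

≈ 300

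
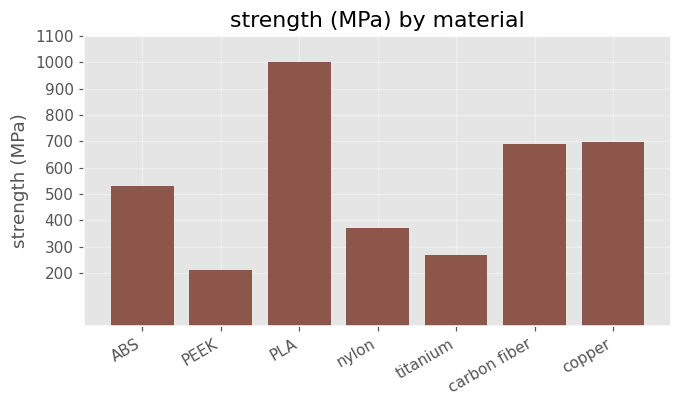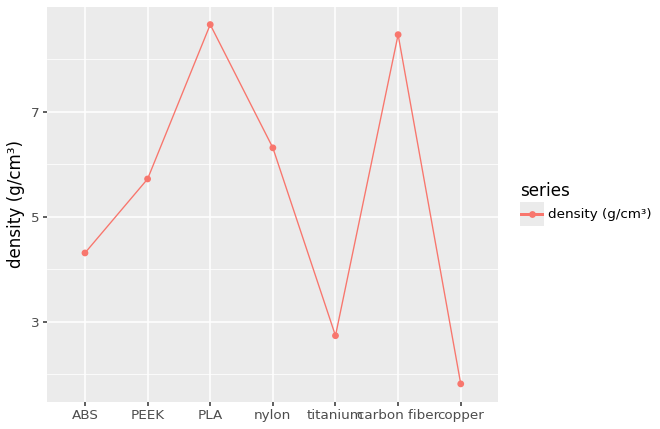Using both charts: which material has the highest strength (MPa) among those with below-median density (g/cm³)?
Chart 2 median density (g/cm³) ≈ 6; below-median materials: ABS, titanium, copper. Among those, copper has the highest strength (MPa) (≈ 700).

copper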